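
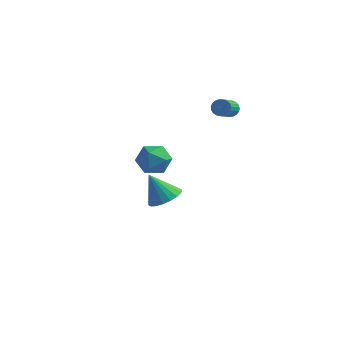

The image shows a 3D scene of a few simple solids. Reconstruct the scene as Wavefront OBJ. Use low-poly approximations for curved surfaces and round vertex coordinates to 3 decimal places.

v 1.731 2.861 3.457
v 2.276 2.971 3.585
v 2.353 1.489 4.532
v 1.809 1.379 4.403
v 2.161 3.078 3.762
v 2.238 1.597 4.709
v 1.971 3.148 3.887
v 2.048 1.666 4.833
v 1.74 3.168 3.937
v 1.818 1.686 4.883
v 1.508 3.135 3.904
v 1.585 1.653 4.85
v 1.314 3.054 3.794
v 1.392 1.573 4.74
v 1.193 2.94 3.625
v 1.27 1.459 4.572
v 1.164 2.813 3.427
v 1.241 1.331 4.374
v 1.234 2.693 3.235
v 1.311 1.212 4.182
v 1.389 2.603 3.081
v 1.467 1.121 4.027
v 1.604 2.557 2.991
v 1.681 1.075 3.938
v 1.841 2.564 2.983
v 1.918 1.082 3.929
v 2.059 2.622 3.056
v 2.136 1.14 4.003
v 2.22 2.721 3.198
v 2.297 1.24 4.145
v 2.297 2.845 3.386
v 2.374 1.363 4.332
v -0.288 -2.247 2.672
v 0.684 -2.637 2.499
v -0.924 -3.843 2.701
v 0.048 -4.233 2.528
v -0.182 -3.772 3.457
v 0.211 -2.785 3.439
v -0.451 -3.695 1.761
v -0.058 -2.708 1.743
v 0.583 -3.532 1.937
v 0.75 -3.58 2.984
v -0.99 -2.9 2.216
v -0.823 -2.948 3.263
v -1.386 1.17 -3.617
v -0.621 1.758 -3.155
v -2.374 1.17 -1.983
v -0.915 2.088 -3.332
v -1.303 2.236 -3.566
v -1.707 2.173 -3.81
v -2.047 1.911 -4.016
v -2.257 1.503 -4.143
v -2.294 1.029 -4.166
v -2.151 0.583 -4.08
v -1.857 0.253 -3.902
v -1.47 0.105 -3.669
v -1.066 0.168 -3.424
v -0.725 0.43 -3.219
v -0.516 0.838 -3.092
v -0.478 1.312 -3.069
f 2 1 5
f 2 5 3
f 3 5 6
f 3 6 4
f 5 1 7
f 5 7 6
f 6 7 8
f 6 8 4
f 7 1 9
f 7 9 8
f 8 9 10
f 8 10 4
f 9 1 11
f 9 11 10
f 10 11 12
f 10 12 4
f 11 1 13
f 11 13 12
f 12 13 14
f 12 14 4
f 13 1 15
f 13 15 14
f 14 15 16
f 14 16 4
f 15 1 17
f 15 17 16
f 16 17 18
f 16 18 4
f 17 1 19
f 17 19 18
f 18 19 20
f 18 20 4
f 19 1 21
f 19 21 20
f 20 21 22
f 20 22 4
f 21 1 23
f 21 23 22
f 22 23 24
f 22 24 4
f 23 1 25
f 23 25 24
f 24 25 26
f 24 26 4
f 25 1 27
f 25 27 26
f 26 27 28
f 26 28 4
f 27 1 29
f 27 29 28
f 28 29 30
f 28 30 4
f 29 1 31
f 29 31 30
f 30 31 32
f 30 32 4
f 31 1 2
f 31 2 32
f 32 2 3
f 32 3 4
f 33 44 38
f 33 38 34
f 33 34 40
f 33 40 43
f 33 43 44
f 34 38 42
f 38 44 37
f 44 43 35
f 43 40 39
f 40 34 41
f 36 42 37
f 36 37 35
f 36 35 39
f 36 39 41
f 36 41 42
f 37 42 38
f 35 37 44
f 39 35 43
f 41 39 40
f 42 41 34
f 46 45 48
f 46 48 47
f 48 45 49
f 48 49 47
f 49 45 50
f 49 50 47
f 50 45 51
f 50 51 47
f 51 45 52
f 51 52 47
f 52 45 53
f 52 53 47
f 53 45 54
f 53 54 47
f 54 45 55
f 54 55 47
f 55 45 56
f 55 56 47
f 56 45 57
f 56 57 47
f 57 45 58
f 57 58 47
f 58 45 59
f 58 59 47
f 59 45 60
f 59 60 47
f 60 45 46
f 60 46 47



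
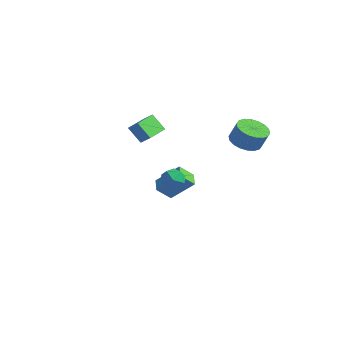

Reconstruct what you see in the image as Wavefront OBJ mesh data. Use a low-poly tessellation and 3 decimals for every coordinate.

v -2.031 2.856 -3.513
v -2.364 2.084 -2.714
v -2.767 3.423 -3.271
v -3.1 2.651 -2.472
v -0.98 3.689 -2.268
v -1.313 2.917 -1.469
v -1.716 4.256 -2.026
v -2.049 3.484 -1.227
v 2.914 -0.443 1.483
v 3.463 -0.948 1.352
v 2.097 -1.352 1.568
v 2.646 -1.857 1.437
v 2.634 -1.471 2.088
v 3.139 -0.909 2.036
v 2.421 -1.391 0.884
v 2.926 -0.829 0.832
v 3.158 -1.534 0.982
v 3.29 -1.583 1.726
v 2.27 -0.717 1.194
v 2.402 -0.766 1.938
v -3.862 1.331 1.853
v -3.235 1.487 2.406
v -4.27 2.753 1.915
v -3.643 2.908 2.468
v -3.097 1.592 0.912
v -2.47 1.747 1.465
v -3.505 3.013 0.974
v -2.878 3.169 1.527
v 3.413 3.322 2.972
v 4.028 3.947 2.633
v 4.462 4.102 3.709
v 3.847 3.478 4.048
v 3.698 4.185 2.732
v 4.133 4.341 3.807
v 3.312 4.252 2.878
v 3.747 4.408 3.954
v 2.946 4.135 3.043
v 3.381 4.291 4.118
v 2.672 3.857 3.194
v 3.107 4.013 4.269
v 2.545 3.473 3.301
v 2.98 3.629 4.376
v 2.59 3.059 3.343
v 3.024 3.215 4.418
v 2.798 2.698 3.311
v 3.232 2.853 4.387
v 3.127 2.459 3.213
v 3.562 2.615 4.288
v 3.513 2.392 3.066
v 3.948 2.548 4.142
v 3.879 2.509 2.902
v 4.314 2.665 3.977
v 4.153 2.787 2.751
v 4.588 2.943 3.826
v 4.28 3.171 2.644
v 4.715 3.327 3.719
v 4.236 3.585 2.602
v 4.67 3.741 3.677
f 2 4 1
f 5 2 1
f 1 4 3
f 3 5 1
f 2 8 4
f 6 2 5
f 6 8 2
f 4 8 3
f 7 5 3
f 3 8 7
f 7 6 5
f 8 6 7
f 9 20 14
f 9 14 10
f 9 10 16
f 9 16 19
f 9 19 20
f 10 14 18
f 14 20 13
f 20 19 11
f 19 16 15
f 16 10 17
f 12 18 13
f 12 13 11
f 12 11 15
f 12 15 17
f 12 17 18
f 13 18 14
f 11 13 20
f 15 11 19
f 17 15 16
f 18 17 10
f 22 24 21
f 25 22 21
f 21 24 23
f 23 25 21
f 22 28 24
f 26 22 25
f 26 28 22
f 24 28 23
f 27 25 23
f 23 28 27
f 27 26 25
f 28 26 27
f 30 29 33
f 30 33 31
f 31 33 34
f 31 34 32
f 33 29 35
f 33 35 34
f 34 35 36
f 34 36 32
f 35 29 37
f 35 37 36
f 36 37 38
f 36 38 32
f 37 29 39
f 37 39 38
f 38 39 40
f 38 40 32
f 39 29 41
f 39 41 40
f 40 41 42
f 40 42 32
f 41 29 43
f 41 43 42
f 42 43 44
f 42 44 32
f 43 29 45
f 43 45 44
f 44 45 46
f 44 46 32
f 45 29 47
f 45 47 46
f 46 47 48
f 46 48 32
f 47 29 49
f 47 49 48
f 48 49 50
f 48 50 32
f 49 29 51
f 49 51 50
f 50 51 52
f 50 52 32
f 51 29 53
f 51 53 52
f 52 53 54
f 52 54 32
f 53 29 55
f 53 55 54
f 54 55 56
f 54 56 32
f 55 29 57
f 55 57 56
f 56 57 58
f 56 58 32
f 57 29 30
f 57 30 58
f 58 30 31
f 58 31 32



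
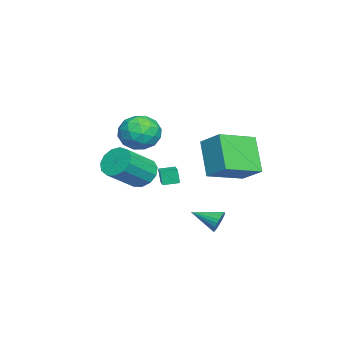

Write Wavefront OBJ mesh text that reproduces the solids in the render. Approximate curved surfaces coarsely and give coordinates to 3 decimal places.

v 0.903 3.136 -3.018
v 1.262 2.929 -3.506
v 0.757 1.764 -2.542
v 1.445 2.974 -3.318
v 1.534 3.048 -3.078
v 1.514 3.137 -2.828
v 1.389 3.226 -2.611
v 1.179 3.299 -2.464
v 0.922 3.344 -2.413
v 0.661 3.353 -2.467
v 0.443 3.325 -2.616
v 0.303 3.264 -2.834
v 0.268 3.181 -3.085
v 0.342 3.09 -3.323
v 0.514 3.007 -3.51
v 0.752 2.947 -3.611
v 1.017 2.919 -3.609
v 0.302 2.416 -0.337
v -0.969 1.886 1.366
v -1.177 3.9 -0.978
v -2.447 3.37 0.725
v 0.967 3.43 0.475
v -0.303 2.9 2.178
v -0.511 4.914 -0.166
v -1.782 4.384 1.537
v -1.713 -1.079 -1.23
v -1.043 -0.947 -1.862
v 0.323 -1.948 -0.621
v -0.347 -2.081 0.01
v -1.029 -0.532 -1.542
v 0.337 -1.533 -0.301
v -1.232 -0.291 -1.124
v 0.134 -1.292 0.117
v -1.588 -0.3 -0.739
v -0.221 -1.301 0.502
v -1.984 -0.556 -0.51
v -0.617 -1.558 0.73
v -2.293 -0.979 -0.51
v -0.927 -1.981 0.73
v -2.419 -1.433 -0.739
v -1.052 -2.435 0.502
v -2.32 -1.776 -1.124
v -0.954 -2.777 0.117
v -2.029 -1.896 -1.542
v -0.663 -2.898 -0.301
v -1.638 -1.758 -1.862
v -0.271 -2.76 -0.621
v -1.27 -1.404 -1.981
v 0.096 -2.406 -0.74
v 1.941 0.128 2.29
v 2.917 0.46 2.585
v 1.963 -1.06 3.555
v 2.939 -0.728 3.85
v 2.087 -0.094 4.005
v 2.074 0.64 3.223
v 2.806 -1.24 2.917
v 2.793 -0.506 2.135
v 3.452 -0.385 2.973
v 3.008 0.323 3.645
v 1.872 -0.923 2.495
v 1.428 -0.215 3.167
v 2.428 0.398 2.326
v 2.452 -0.998 3.814
v 1.952 -0.626 3.904
v 2.526 -0.43 4.078
v 1.932 0.504 2.701
v 2.506 0.699 2.875
v 2.017 0.373 3.709
v 2.374 -1.299 3.265
v 2.948 -1.104 3.439
v 2.354 -0.17 2.062
v 2.928 0.026 2.236
v 2.863 -0.973 2.431
v 3.315 0.096 2.728
v 3.328 -0.602 3.472
v 3.25 -0.903 2.923
v 3.242 -0.471 2.464
v 3.054 0.513 3.123
v 3.067 -0.185 3.867
v 2.566 0.187 3.957
v 2.558 0.618 3.498
v 3.368 0.016 3.351
v 1.813 -0.415 2.273
v 1.826 -1.113 3.017
v 2.322 -1.218 2.642
v 2.314 -0.787 2.183
v 1.552 0.002 2.668
v 1.565 -0.696 3.412
v 1.638 -0.129 3.676
v 1.63 0.303 3.217
v 1.512 -0.616 2.789
v 0.99 0.369 -0.592
v 0.868 0.233 0.197
v 0.732 1.132 -0.5
v 0.61 0.996 0.289
v 1.87 0.644 -0.409
v 1.748 0.508 0.38
v 1.612 1.407 -0.317
v 1.49 1.271 0.472
f 2 1 4
f 2 4 3
f 4 1 5
f 4 5 3
f 5 1 6
f 5 6 3
f 6 1 7
f 6 7 3
f 7 1 8
f 7 8 3
f 8 1 9
f 8 9 3
f 9 1 10
f 9 10 3
f 10 1 11
f 10 11 3
f 11 1 12
f 11 12 3
f 12 1 13
f 12 13 3
f 13 1 14
f 13 14 3
f 14 1 15
f 14 15 3
f 15 1 16
f 15 16 3
f 16 1 17
f 16 17 3
f 17 1 2
f 17 2 3
f 19 21 18
f 22 19 18
f 18 21 20
f 20 22 18
f 19 25 21
f 23 19 22
f 23 25 19
f 21 25 20
f 24 22 20
f 20 25 24
f 24 23 22
f 25 23 24
f 27 26 30
f 27 30 28
f 28 30 31
f 28 31 29
f 30 26 32
f 30 32 31
f 31 32 33
f 31 33 29
f 32 26 34
f 32 34 33
f 33 34 35
f 33 35 29
f 34 26 36
f 34 36 35
f 35 36 37
f 35 37 29
f 36 26 38
f 36 38 37
f 37 38 39
f 37 39 29
f 38 26 40
f 38 40 39
f 39 40 41
f 39 41 29
f 40 26 42
f 40 42 41
f 41 42 43
f 41 43 29
f 42 26 44
f 42 44 43
f 43 44 45
f 43 45 29
f 44 26 46
f 44 46 45
f 45 46 47
f 45 47 29
f 46 26 48
f 46 48 47
f 47 48 49
f 47 49 29
f 48 26 27
f 48 27 49
f 49 27 28
f 49 28 29
f 50 87 66
f 87 61 90
f 66 90 55
f 87 90 66
f 50 66 62
f 66 55 67
f 62 67 51
f 66 67 62
f 50 62 71
f 62 51 72
f 71 72 57
f 62 72 71
f 50 71 83
f 71 57 86
f 83 86 60
f 71 86 83
f 50 83 87
f 83 60 91
f 87 91 61
f 83 91 87
f 51 67 78
f 67 55 81
f 78 81 59
f 67 81 78
f 55 90 68
f 90 61 89
f 68 89 54
f 90 89 68
f 61 91 88
f 91 60 84
f 88 84 52
f 91 84 88
f 60 86 85
f 86 57 73
f 85 73 56
f 86 73 85
f 57 72 77
f 72 51 74
f 77 74 58
f 72 74 77
f 53 79 65
f 79 59 80
f 65 80 54
f 79 80 65
f 53 65 63
f 65 54 64
f 63 64 52
f 65 64 63
f 53 63 70
f 63 52 69
f 70 69 56
f 63 69 70
f 53 70 75
f 70 56 76
f 75 76 58
f 70 76 75
f 53 75 79
f 75 58 82
f 79 82 59
f 75 82 79
f 54 80 68
f 80 59 81
f 68 81 55
f 80 81 68
f 52 64 88
f 64 54 89
f 88 89 61
f 64 89 88
f 56 69 85
f 69 52 84
f 85 84 60
f 69 84 85
f 58 76 77
f 76 56 73
f 77 73 57
f 76 73 77
f 59 82 78
f 82 58 74
f 78 74 51
f 82 74 78
f 93 95 92
f 96 93 92
f 92 95 94
f 94 96 92
f 93 99 95
f 97 93 96
f 97 99 93
f 95 99 94
f 98 96 94
f 94 99 98
f 98 97 96
f 99 97 98



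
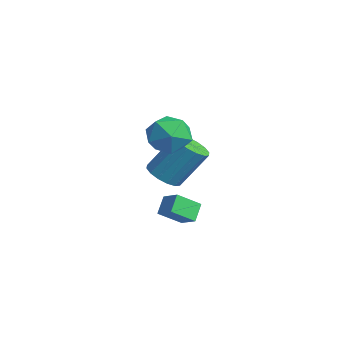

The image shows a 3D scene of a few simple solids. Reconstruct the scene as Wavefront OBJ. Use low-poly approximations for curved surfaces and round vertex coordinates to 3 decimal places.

v -0.453 2.009 -4.174
v -0.542 1.111 -3.545
v 0.257 2.206 -3.792
v 0.168 1.308 -3.163
v -0.028 1.572 -4.737
v -0.117 0.674 -4.108
v 0.682 1.769 -4.355
v 0.593 0.871 -3.726
v 1.032 1.363 0.5
v 1.889 1.075 0.305
v 0.551 -0.055 0.475
v 1.408 -0.343 0.28
v 1.217 0.01 1.114
v 1.515 0.886 1.129
v 0.925 0.134 -0.349
v 1.223 1.01 -0.334
v 1.823 0.316 -0.22
v 2.004 0.238 0.684
v 0.436 0.782 0.096
v 0.617 0.704 1
v -1.071 1.348 -2.758
v -0.348 1.153 -2.808
v 0.013 2.117 -1.331
v -0.709 2.312 -1.282
v -0.378 1.48 -3.014
v -0.017 2.444 -1.538
v -0.594 1.772 -3.152
v -0.232 2.736 -1.676
v -0.937 1.95 -3.184
v -0.575 2.915 -1.708
v -1.316 1.967 -3.103
v -0.955 2.932 -1.626
v -1.63 1.818 -2.928
v -1.268 2.782 -1.452
v -1.793 1.543 -2.709
v -1.432 2.507 -1.232
v -1.763 1.216 -2.502
v -1.402 2.18 -1.026
v -1.548 0.924 -2.364
v -1.186 1.888 -0.888
v -1.205 0.745 -2.332
v -0.843 1.71 -0.856
v -0.825 0.728 -2.414
v -0.464 1.693 -0.937
v -0.512 0.878 -2.588
v -0.15 1.842 -1.112
f 2 4 1
f 5 2 1
f 1 4 3
f 3 5 1
f 2 8 4
f 6 2 5
f 6 8 2
f 4 8 3
f 7 5 3
f 3 8 7
f 7 6 5
f 8 6 7
f 9 20 14
f 9 14 10
f 9 10 16
f 9 16 19
f 9 19 20
f 10 14 18
f 14 20 13
f 20 19 11
f 19 16 15
f 16 10 17
f 12 18 13
f 12 13 11
f 12 11 15
f 12 15 17
f 12 17 18
f 13 18 14
f 11 13 20
f 15 11 19
f 17 15 16
f 18 17 10
f 22 21 25
f 22 25 23
f 23 25 26
f 23 26 24
f 25 21 27
f 25 27 26
f 26 27 28
f 26 28 24
f 27 21 29
f 27 29 28
f 28 29 30
f 28 30 24
f 29 21 31
f 29 31 30
f 30 31 32
f 30 32 24
f 31 21 33
f 31 33 32
f 32 33 34
f 32 34 24
f 33 21 35
f 33 35 34
f 34 35 36
f 34 36 24
f 35 21 37
f 35 37 36
f 36 37 38
f 36 38 24
f 37 21 39
f 37 39 38
f 38 39 40
f 38 40 24
f 39 21 41
f 39 41 40
f 40 41 42
f 40 42 24
f 41 21 43
f 41 43 42
f 42 43 44
f 42 44 24
f 43 21 45
f 43 45 44
f 44 45 46
f 44 46 24
f 45 21 22
f 45 22 46
f 46 22 23
f 46 23 24



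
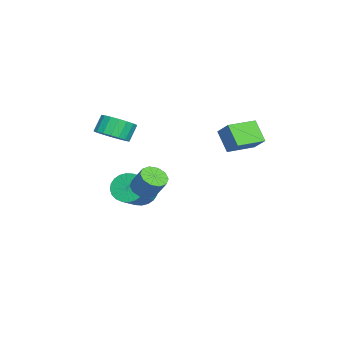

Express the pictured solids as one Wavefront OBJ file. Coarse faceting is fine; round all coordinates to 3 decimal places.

v -1.596 -2.087 -4.444
v -1.037 -1.561 -5.116
v 0.695 -1.987 -4.008
v 0.136 -2.513 -3.336
v -1.134 -1.276 -4.855
v 0.599 -1.702 -3.747
v -1.301 -1.115 -4.532
v 0.432 -1.541 -3.424
v -1.513 -1.101 -4.195
v 0.22 -1.527 -3.088
v -1.737 -1.238 -3.896
v -0.005 -1.664 -2.789
v -1.94 -1.504 -3.681
v -0.208 -1.93 -2.573
v -2.091 -1.858 -3.582
v -0.359 -2.285 -2.474
v -2.167 -2.248 -3.614
v -0.434 -2.674 -2.506
v -2.155 -2.613 -3.772
v -0.423 -3.039 -2.664
v -2.059 -2.898 -4.033
v -0.326 -3.324 -2.925
v -1.892 -3.059 -4.356
v -0.159 -3.485 -3.248
v -1.68 -3.073 -4.692
v 0.053 -3.499 -3.585
v -1.455 -2.936 -4.991
v 0.277 -3.362 -3.884
v -1.252 -2.67 -5.207
v 0.48 -3.096 -4.099
v -1.101 -2.315 -5.306
v 0.631 -2.742 -4.198
v -1.026 -1.926 -5.274
v 0.707 -2.352 -4.166
v 2.91 -1.107 -1.883
v 3.485 -0.735 -2.316
v 3.925 -0.081 -1.17
v 3.35 -0.453 -0.737
v 3.075 -0.447 -2.323
v 3.515 0.206 -1.178
v 2.603 -0.411 -2.162
v 3.043 0.242 -1.017
v 2.248 -0.641 -1.894
v 2.687 0.013 -0.749
v 2.145 -1.049 -1.622
v 2.585 -0.395 -0.477
v 2.335 -1.479 -1.45
v 2.775 -0.825 -0.304
v 2.745 -1.766 -1.442
v 3.185 -1.113 -0.297
v 3.217 -1.802 -1.603
v 3.657 -1.149 -0.458
v 3.573 -1.573 -1.871
v 4.012 -0.919 -0.726
v 3.675 -1.165 -2.143
v 4.115 -0.511 -0.998
v -3.07 1.998 -0.139
v -2.379 2.669 0.719
v -4.299 3.378 -0.229
v -3.608 4.049 0.629
v -2.252 2.651 -1.309
v -1.561 3.322 -0.451
v -3.481 4.031 -1.399
v -2.79 4.702 -0.541
v -0.093 -3.402 0.455
v 0.724 -3.702 1.043
v 0.129 -3.378 2.034
v -0.687 -3.078 1.445
v 0.819 -3.253 0.954
v 0.224 -2.929 1.944
v 0.734 -2.834 0.765
v 0.139 -2.51 1.756
v 0.485 -2.528 0.515
v -0.109 -2.203 1.506
v 0.122 -2.394 0.254
v -0.473 -2.07 1.244
v -0.284 -2.461 0.032
v -0.878 -2.136 1.022
v -0.652 -2.713 -0.107
v -1.246 -2.389 0.884
v -0.909 -3.102 -0.134
v -1.504 -2.778 0.857
v -1.004 -3.551 -0.044
v -1.599 -3.227 0.946
v -0.919 -3.97 0.144
v -1.514 -3.646 1.135
v -0.671 -4.277 0.394
v -1.265 -3.952 1.385
v -0.307 -4.41 0.656
v -0.902 -4.086 1.646
v 0.098 -4.344 0.878
v -0.496 -4.019 1.868
v 0.466 -4.091 1.016
v -0.128 -3.767 2.007
f 2 1 5
f 2 5 3
f 3 5 6
f 3 6 4
f 5 1 7
f 5 7 6
f 6 7 8
f 6 8 4
f 7 1 9
f 7 9 8
f 8 9 10
f 8 10 4
f 9 1 11
f 9 11 10
f 10 11 12
f 10 12 4
f 11 1 13
f 11 13 12
f 12 13 14
f 12 14 4
f 13 1 15
f 13 15 14
f 14 15 16
f 14 16 4
f 15 1 17
f 15 17 16
f 16 17 18
f 16 18 4
f 17 1 19
f 17 19 18
f 18 19 20
f 18 20 4
f 19 1 21
f 19 21 20
f 20 21 22
f 20 22 4
f 21 1 23
f 21 23 22
f 22 23 24
f 22 24 4
f 23 1 25
f 23 25 24
f 24 25 26
f 24 26 4
f 25 1 27
f 25 27 26
f 26 27 28
f 26 28 4
f 27 1 29
f 27 29 28
f 28 29 30
f 28 30 4
f 29 1 31
f 29 31 30
f 30 31 32
f 30 32 4
f 31 1 33
f 31 33 32
f 32 33 34
f 32 34 4
f 33 1 2
f 33 2 34
f 34 2 3
f 34 3 4
f 36 35 39
f 36 39 37
f 37 39 40
f 37 40 38
f 39 35 41
f 39 41 40
f 40 41 42
f 40 42 38
f 41 35 43
f 41 43 42
f 42 43 44
f 42 44 38
f 43 35 45
f 43 45 44
f 44 45 46
f 44 46 38
f 45 35 47
f 45 47 46
f 46 47 48
f 46 48 38
f 47 35 49
f 47 49 48
f 48 49 50
f 48 50 38
f 49 35 51
f 49 51 50
f 50 51 52
f 50 52 38
f 51 35 53
f 51 53 52
f 52 53 54
f 52 54 38
f 53 35 55
f 53 55 54
f 54 55 56
f 54 56 38
f 55 35 36
f 55 36 56
f 56 36 37
f 56 37 38
f 58 60 57
f 61 58 57
f 57 60 59
f 59 61 57
f 58 64 60
f 62 58 61
f 62 64 58
f 60 64 59
f 63 61 59
f 59 64 63
f 63 62 61
f 64 62 63
f 66 65 69
f 66 69 67
f 67 69 70
f 67 70 68
f 69 65 71
f 69 71 70
f 70 71 72
f 70 72 68
f 71 65 73
f 71 73 72
f 72 73 74
f 72 74 68
f 73 65 75
f 73 75 74
f 74 75 76
f 74 76 68
f 75 65 77
f 75 77 76
f 76 77 78
f 76 78 68
f 77 65 79
f 77 79 78
f 78 79 80
f 78 80 68
f 79 65 81
f 79 81 80
f 80 81 82
f 80 82 68
f 81 65 83
f 81 83 82
f 82 83 84
f 82 84 68
f 83 65 85
f 83 85 84
f 84 85 86
f 84 86 68
f 85 65 87
f 85 87 86
f 86 87 88
f 86 88 68
f 87 65 89
f 87 89 88
f 88 89 90
f 88 90 68
f 89 65 91
f 89 91 90
f 90 91 92
f 90 92 68
f 91 65 93
f 91 93 92
f 92 93 94
f 92 94 68
f 93 65 66
f 93 66 94
f 94 66 67
f 94 67 68



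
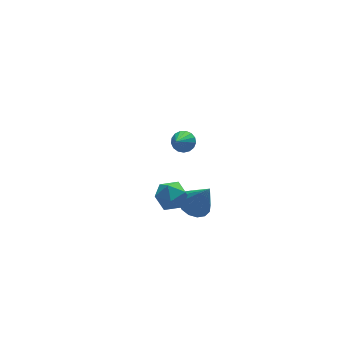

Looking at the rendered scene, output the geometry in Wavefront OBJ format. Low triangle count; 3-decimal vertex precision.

v -1.412 -2.902 -2.431
v -0.741 -2.149 -2.373
v -0.788 -3.598 -0.629
v -1.175 -1.961 -2.15
v -1.673 -2.026 -2.002
v -2.1 -2.325 -1.97
v -2.343 -2.778 -2.061
v -2.337 -3.265 -2.251
v -2.083 -3.655 -2.49
v -1.648 -3.843 -2.712
v -1.151 -3.779 -2.86
v -0.723 -3.48 -2.892
v -0.48 -3.026 -2.801
v -0.487 -2.539 -2.611
v -4.21 -3.932 0.307
v -3.869 -3.445 -0.548
v -2.651 -4.495 0.608
v -2.31 -4.008 -0.247
v -2.617 -3.455 0.579
v -3.58 -3.107 0.393
v -2.94 -4.833 -0.333
v -3.903 -4.485 -0.519
v -3.084 -4.003 -0.944
v -2.885 -3.151 -0.38
v -3.635 -4.789 0.44
v -3.436 -3.937 1.004
v 0.915 4.066 -3.647
v 1.578 3.859 -3.314
v 0.005 3.074 -2.453
v 1.48 4.165 -3.134
v 1.254 4.449 -3.071
v 0.949 4.645 -3.14
v 0.637 4.708 -3.325
v 0.388 4.625 -3.584
v 0.261 4.413 -3.858
v 0.283 4.122 -4.083
v 0.45 3.818 -4.208
v 0.723 3.571 -4.205
v 1.041 3.438 -4.074
v 1.329 3.448 -3.845
v 1.523 3.6 -3.571
f 2 1 4
f 2 4 3
f 4 1 5
f 4 5 3
f 5 1 6
f 5 6 3
f 6 1 7
f 6 7 3
f 7 1 8
f 7 8 3
f 8 1 9
f 8 9 3
f 9 1 10
f 9 10 3
f 10 1 11
f 10 11 3
f 11 1 12
f 11 12 3
f 12 1 13
f 12 13 3
f 13 1 14
f 13 14 3
f 14 1 2
f 14 2 3
f 15 26 20
f 15 20 16
f 15 16 22
f 15 22 25
f 15 25 26
f 16 20 24
f 20 26 19
f 26 25 17
f 25 22 21
f 22 16 23
f 18 24 19
f 18 19 17
f 18 17 21
f 18 21 23
f 18 23 24
f 19 24 20
f 17 19 26
f 21 17 25
f 23 21 22
f 24 23 16
f 28 27 30
f 28 30 29
f 30 27 31
f 30 31 29
f 31 27 32
f 31 32 29
f 32 27 33
f 32 33 29
f 33 27 34
f 33 34 29
f 34 27 35
f 34 35 29
f 35 27 36
f 35 36 29
f 36 27 37
f 36 37 29
f 37 27 38
f 37 38 29
f 38 27 39
f 38 39 29
f 39 27 40
f 39 40 29
f 40 27 41
f 40 41 29
f 41 27 28
f 41 28 29



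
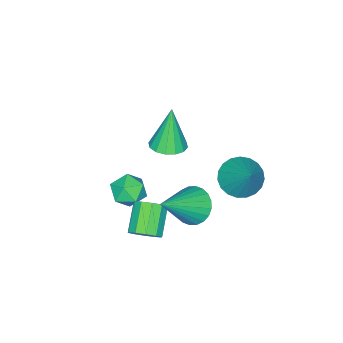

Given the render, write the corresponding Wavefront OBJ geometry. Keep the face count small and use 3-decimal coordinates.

v 0.648 -0.963 1.584
v 1.344 -0.993 1.722
v 0.292 -1.057 3.356
v 1.262 -0.635 1.725
v 1.015 -0.365 1.689
v 0.67 -0.255 1.626
v 0.319 -0.335 1.551
v 0.057 -0.583 1.485
v -0.048 -0.933 1.446
v 0.034 -1.292 1.443
v 0.281 -1.562 1.479
v 0.626 -1.672 1.542
v 0.977 -1.592 1.617
v 1.24 -1.343 1.683
v 1.285 -2.257 -2.461
v 1.759 -2.56 -1.924
v 0.301 -2.44 -1.696
v 0.775 -2.743 -1.159
v 0.812 -1.984 -1.326
v 1.419 -1.871 -1.799
v 0.641 -3.129 -1.821
v 1.248 -3.016 -2.294
v 1.361 -3.099 -1.528
v 1.467 -2.392 -1.222
v 0.593 -2.608 -2.398
v 0.699 -1.901 -2.092
v -1.575 0.722 -1.224
v -0.932 0.99 -1.779
v -0.825 1.678 0.104
v -1.188 1.254 -1.825
v -1.511 1.426 -1.766
v -1.844 1.476 -1.614
v -2.131 1.396 -1.395
v -2.322 1.199 -1.146
v -2.384 0.92 -0.91
v -2.305 0.607 -0.729
v -2.101 0.314 -0.634
v -1.805 0.091 -0.641
v -1.47 -0.022 -0.748
v -1.152 -0.007 -0.938
v -0.908 0.134 -1.178
v -0.779 0.377 -1.425
v -0.788 0.68 -1.638
v 1.994 1.084 0.361
v 2.487 1.011 -0.265
v 3.526 0.796 1.599
v 2.501 1.318 -0.212
v 2.439 1.59 -0.071
v 2.308 1.784 0.136
v 2.13 1.872 0.376
v 1.931 1.84 0.615
v 1.742 1.692 0.815
v 1.591 1.452 0.945
v 1.502 1.156 0.987
v 1.487 0.849 0.934
v 1.55 0.578 0.793
v 1.681 0.383 0.586
v 1.859 0.295 0.346
v 2.058 0.328 0.107
v 2.247 0.475 -0.093
v 2.398 0.715 -0.223
v 3.213 -0.107 -1.106
v 3.616 -0.523 -0.857
v 2.69 -0.948 -0.066
v 2.287 -0.533 -0.314
v 3.641 -0.193 -0.651
v 2.715 -0.618 0.14
v 3.502 0.169 -0.619
v 2.576 -0.256 0.172
v 3.253 0.426 -0.773
v 2.327 0.001 0.019
v 2.988 0.479 -1.053
v 2.062 0.054 -0.262
v 2.81 0.308 -1.354
v 1.884 -0.117 -0.563
v 2.785 -0.022 -1.56
v 1.859 -0.447 -0.769
v 2.924 -0.384 -1.592
v 1.998 -0.809 -0.801
v 3.173 -0.641 -1.439
v 2.247 -1.066 -0.647
v 3.438 -0.694 -1.158
v 2.512 -1.119 -0.367
f 2 1 4
f 2 4 3
f 4 1 5
f 4 5 3
f 5 1 6
f 5 6 3
f 6 1 7
f 6 7 3
f 7 1 8
f 7 8 3
f 8 1 9
f 8 9 3
f 9 1 10
f 9 10 3
f 10 1 11
f 10 11 3
f 11 1 12
f 11 12 3
f 12 1 13
f 12 13 3
f 13 1 14
f 13 14 3
f 14 1 2
f 14 2 3
f 15 26 20
f 15 20 16
f 15 16 22
f 15 22 25
f 15 25 26
f 16 20 24
f 20 26 19
f 26 25 17
f 25 22 21
f 22 16 23
f 18 24 19
f 18 19 17
f 18 17 21
f 18 21 23
f 18 23 24
f 19 24 20
f 17 19 26
f 21 17 25
f 23 21 22
f 24 23 16
f 28 27 30
f 28 30 29
f 30 27 31
f 30 31 29
f 31 27 32
f 31 32 29
f 32 27 33
f 32 33 29
f 33 27 34
f 33 34 29
f 34 27 35
f 34 35 29
f 35 27 36
f 35 36 29
f 36 27 37
f 36 37 29
f 37 27 38
f 37 38 29
f 38 27 39
f 38 39 29
f 39 27 40
f 39 40 29
f 40 27 41
f 40 41 29
f 41 27 42
f 41 42 29
f 42 27 43
f 42 43 29
f 43 27 28
f 43 28 29
f 45 44 47
f 45 47 46
f 47 44 48
f 47 48 46
f 48 44 49
f 48 49 46
f 49 44 50
f 49 50 46
f 50 44 51
f 50 51 46
f 51 44 52
f 51 52 46
f 52 44 53
f 52 53 46
f 53 44 54
f 53 54 46
f 54 44 55
f 54 55 46
f 55 44 56
f 55 56 46
f 56 44 57
f 56 57 46
f 57 44 58
f 57 58 46
f 58 44 59
f 58 59 46
f 59 44 60
f 59 60 46
f 60 44 61
f 60 61 46
f 61 44 45
f 61 45 46
f 63 62 66
f 63 66 64
f 64 66 67
f 64 67 65
f 66 62 68
f 66 68 67
f 67 68 69
f 67 69 65
f 68 62 70
f 68 70 69
f 69 70 71
f 69 71 65
f 70 62 72
f 70 72 71
f 71 72 73
f 71 73 65
f 72 62 74
f 72 74 73
f 73 74 75
f 73 75 65
f 74 62 76
f 74 76 75
f 75 76 77
f 75 77 65
f 76 62 78
f 76 78 77
f 77 78 79
f 77 79 65
f 78 62 80
f 78 80 79
f 79 80 81
f 79 81 65
f 80 62 82
f 80 82 81
f 81 82 83
f 81 83 65
f 82 62 63
f 82 63 83
f 83 63 64
f 83 64 65



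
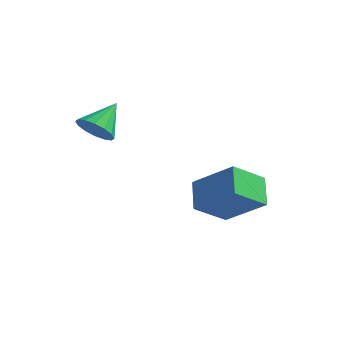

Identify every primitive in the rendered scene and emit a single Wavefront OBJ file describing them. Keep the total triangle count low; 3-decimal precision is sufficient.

v -0.725 1.273 2.312
v -0.225 1.009 2.611
v -0.615 2.247 2.988
v -0.095 1.172 2.354
v -0.134 1.363 2.086
v -0.331 1.529 1.878
v -0.634 1.627 1.787
v -0.961 1.63 1.836
v -1.226 1.538 2.013
v -1.356 1.374 2.27
v -1.317 1.184 2.539
v -1.12 1.017 2.746
v -0.817 0.919 2.838
v -0.489 0.916 2.788
v 1.592 2.836 -1.024
v 1.09 3.612 -0.445
v 2.132 3.774 -1.814
v 1.631 4.55 -1.235
v 2.889 2.93 -0.025
v 2.388 3.706 0.554
v 3.43 3.868 -0.815
v 2.928 4.644 -0.236
f 2 1 4
f 2 4 3
f 4 1 5
f 4 5 3
f 5 1 6
f 5 6 3
f 6 1 7
f 6 7 3
f 7 1 8
f 7 8 3
f 8 1 9
f 8 9 3
f 9 1 10
f 9 10 3
f 10 1 11
f 10 11 3
f 11 1 12
f 11 12 3
f 12 1 13
f 12 13 3
f 13 1 14
f 13 14 3
f 14 1 2
f 14 2 3
f 16 18 15
f 19 16 15
f 15 18 17
f 17 19 15
f 16 22 18
f 20 16 19
f 20 22 16
f 18 22 17
f 21 19 17
f 17 22 21
f 21 20 19
f 22 20 21



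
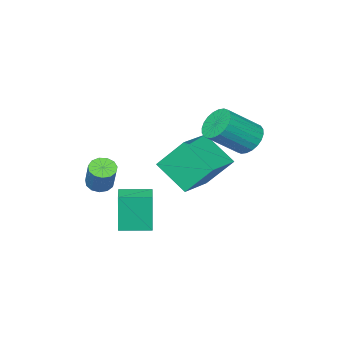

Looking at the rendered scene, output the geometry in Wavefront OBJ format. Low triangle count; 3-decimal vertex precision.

v -5.017 1.699 -0.352
v -4.767 0.1 0.857
v -3.133 2.285 0.034
v -2.884 0.686 1.243
v -4.356 0.614 -1.923
v -4.107 -0.985 -0.714
v -2.473 1.2 -1.537
v -2.223 -0.399 -0.328
v 1.208 -0.237 -0.107
v 1.778 -0.118 -0.346
v 2.183 0.576 0.968
v 1.612 0.457 1.207
v 1.574 0.16 -0.43
v 1.979 0.855 0.884
v 1.254 0.312 -0.412
v 1.659 1.007 0.902
v 0.919 0.29 -0.296
v 1.324 0.984 1.017
v 0.676 0.1 -0.121
v 1.081 0.794 1.193
v 0.601 -0.197 0.059
v 1.006 0.498 1.372
v 0.719 -0.506 0.186
v 1.124 0.188 1.5
v 0.992 -0.731 0.22
v 1.397 -0.036 1.534
v 1.334 -0.798 0.151
v 1.739 -0.104 1.464
v 1.635 -0.688 -0.001
v 2.04 0.007 1.313
v 1.801 -0.434 -0.186
v 2.206 0.26 1.128
v -0.707 1.01 -2.839
v -0.857 0.856 -0.89
v 0.039 1.837 -2.716
v -0.111 1.682 -0.767
v 0.391 0.018 -2.833
v 0.241 -0.137 -0.884
v 1.137 0.844 -2.71
v 0.987 0.69 -0.761
v -3.893 3.691 2.231
v -3.402 4.391 1.983
v -1.975 3.828 3.22
v -2.467 3.129 3.469
v -3.58 4.524 2.249
v -2.154 3.961 3.486
v -3.806 4.531 2.513
v -2.38 3.968 3.75
v -4.045 4.41 2.734
v -2.619 3.847 3.971
v -4.261 4.18 2.878
v -2.835 3.617 4.115
v -4.421 3.875 2.924
v -2.995 3.312 4.161
v -4.501 3.543 2.864
v -3.075 2.98 4.101
v -4.488 3.233 2.709
v -3.062 2.67 3.946
v -4.385 2.992 2.48
v -2.958 2.429 3.717
v -4.206 2.859 2.214
v -2.78 2.296 3.451
v -3.98 2.852 1.95
v -2.554 2.289 3.187
v -3.741 2.973 1.729
v -2.315 2.41 2.966
v -3.525 3.203 1.585
v -2.099 2.64 2.822
v -3.365 3.508 1.539
v -1.939 2.945 2.776
v -3.285 3.84 1.599
v -1.859 3.277 2.836
v -3.298 4.15 1.754
v -1.872 3.587 2.991
f 2 4 1
f 5 2 1
f 1 4 3
f 3 5 1
f 2 8 4
f 6 2 5
f 6 8 2
f 4 8 3
f 7 5 3
f 3 8 7
f 7 6 5
f 8 6 7
f 10 9 13
f 10 13 11
f 11 13 14
f 11 14 12
f 13 9 15
f 13 15 14
f 14 15 16
f 14 16 12
f 15 9 17
f 15 17 16
f 16 17 18
f 16 18 12
f 17 9 19
f 17 19 18
f 18 19 20
f 18 20 12
f 19 9 21
f 19 21 20
f 20 21 22
f 20 22 12
f 21 9 23
f 21 23 22
f 22 23 24
f 22 24 12
f 23 9 25
f 23 25 24
f 24 25 26
f 24 26 12
f 25 9 27
f 25 27 26
f 26 27 28
f 26 28 12
f 27 9 29
f 27 29 28
f 28 29 30
f 28 30 12
f 29 9 31
f 29 31 30
f 30 31 32
f 30 32 12
f 31 9 10
f 31 10 32
f 32 10 11
f 32 11 12
f 34 36 33
f 37 34 33
f 33 36 35
f 35 37 33
f 34 40 36
f 38 34 37
f 38 40 34
f 36 40 35
f 39 37 35
f 35 40 39
f 39 38 37
f 40 38 39
f 42 41 45
f 42 45 43
f 43 45 46
f 43 46 44
f 45 41 47
f 45 47 46
f 46 47 48
f 46 48 44
f 47 41 49
f 47 49 48
f 48 49 50
f 48 50 44
f 49 41 51
f 49 51 50
f 50 51 52
f 50 52 44
f 51 41 53
f 51 53 52
f 52 53 54
f 52 54 44
f 53 41 55
f 53 55 54
f 54 55 56
f 54 56 44
f 55 41 57
f 55 57 56
f 56 57 58
f 56 58 44
f 57 41 59
f 57 59 58
f 58 59 60
f 58 60 44
f 59 41 61
f 59 61 60
f 60 61 62
f 60 62 44
f 61 41 63
f 61 63 62
f 62 63 64
f 62 64 44
f 63 41 65
f 63 65 64
f 64 65 66
f 64 66 44
f 65 41 67
f 65 67 66
f 66 67 68
f 66 68 44
f 67 41 69
f 67 69 68
f 68 69 70
f 68 70 44
f 69 41 71
f 69 71 70
f 70 71 72
f 70 72 44
f 71 41 73
f 71 73 72
f 72 73 74
f 72 74 44
f 73 41 42
f 73 42 74
f 74 42 43
f 74 43 44



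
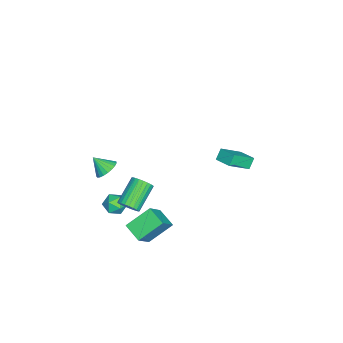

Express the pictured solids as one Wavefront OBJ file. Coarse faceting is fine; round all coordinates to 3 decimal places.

v -4.357 3.286 -2.824
v -3.36 2.216 -1.756
v -4.836 3.495 -2.166
v -3.84 2.425 -1.099
v -3.62 4.215 -2.581
v -2.624 3.145 -1.514
v -4.1 4.424 -1.924
v -3.103 3.354 -0.856
v 4.011 -2.751 3.372
v 4.748 -2.739 3.513
v 3.869 -3.549 4.188
v 4.641 -2.52 3.708
v 4.425 -2.341 3.844
v 4.138 -2.234 3.9
v 3.828 -2.215 3.863
v 3.551 -2.29 3.742
v 3.353 -2.444 3.557
v 3.269 -2.651 3.34
v 3.313 -2.876 3.128
v 3.478 -3.079 2.959
v 3.735 -3.226 2.86
v 4.04 -3.29 2.851
v 4.34 -3.261 2.931
v 4.583 -3.145 3.088
v 4.728 -2.96 3.293
v 2.701 -1.863 -1.001
v 3.405 -2.155 -0.798
v 2.275 -3.045 -1.222
v 2.979 -3.337 -1.019
v 2.515 -3.009 -0.472
v 2.779 -2.278 -0.335
v 2.901 -2.922 -1.685
v 3.165 -2.191 -1.548
v 3.529 -2.809 -1.221
v 3.29 -2.863 -0.471
v 2.39 -2.337 -1.549
v 2.151 -2.391 -0.799
v 2.135 -0.096 -1.822
v 3.339 -0.444 -0.502
v 2.91 0.809 -2.29
v 4.114 0.461 -0.97
v 2.946 -1.341 -2.89
v 4.15 -1.689 -1.57
v 3.721 -0.436 -3.358
v 4.925 -0.784 -2.038
v 4.097 -1.527 0.176
v 4.519 -1.149 0.569
v 3.066 -0.616 1.618
v 2.643 -0.993 1.224
v 4.449 -0.97 0.381
v 2.996 -0.437 1.43
v 4.325 -0.876 0.161
v 2.872 -0.342 1.21
v 4.166 -0.881 -0.056
v 2.713 -0.347 0.993
v 3.997 -0.984 -0.238
v 2.544 -0.45 0.811
v 3.843 -1.17 -0.358
v 2.39 -0.636 0.691
v 3.727 -1.41 -0.396
v 2.274 -0.876 0.653
v 3.668 -1.668 -0.347
v 2.215 -1.134 0.702
v 3.674 -1.904 -0.218
v 2.221 -1.371 0.831
v 3.744 -2.083 -0.03
v 2.291 -1.55 1.019
v 3.868 -2.178 0.19
v 2.415 -1.644 1.239
v 4.027 -2.173 0.407
v 2.574 -1.639 1.456
v 4.196 -2.07 0.589
v 2.743 -1.536 1.638
v 4.35 -1.884 0.709
v 2.897 -1.35 1.758
v 4.466 -1.644 0.747
v 3.013 -1.11 1.796
v 4.525 -1.386 0.698
v 3.072 -0.852 1.747
f 2 4 1
f 5 2 1
f 1 4 3
f 3 5 1
f 2 8 4
f 6 2 5
f 6 8 2
f 4 8 3
f 7 5 3
f 3 8 7
f 7 6 5
f 8 6 7
f 10 9 12
f 10 12 11
f 12 9 13
f 12 13 11
f 13 9 14
f 13 14 11
f 14 9 15
f 14 15 11
f 15 9 16
f 15 16 11
f 16 9 17
f 16 17 11
f 17 9 18
f 17 18 11
f 18 9 19
f 18 19 11
f 19 9 20
f 19 20 11
f 20 9 21
f 20 21 11
f 21 9 22
f 21 22 11
f 22 9 23
f 22 23 11
f 23 9 24
f 23 24 11
f 24 9 25
f 24 25 11
f 25 9 10
f 25 10 11
f 26 37 31
f 26 31 27
f 26 27 33
f 26 33 36
f 26 36 37
f 27 31 35
f 31 37 30
f 37 36 28
f 36 33 32
f 33 27 34
f 29 35 30
f 29 30 28
f 29 28 32
f 29 32 34
f 29 34 35
f 30 35 31
f 28 30 37
f 32 28 36
f 34 32 33
f 35 34 27
f 39 41 38
f 42 39 38
f 38 41 40
f 40 42 38
f 39 45 41
f 43 39 42
f 43 45 39
f 41 45 40
f 44 42 40
f 40 45 44
f 44 43 42
f 45 43 44
f 47 46 50
f 47 50 48
f 48 50 51
f 48 51 49
f 50 46 52
f 50 52 51
f 51 52 53
f 51 53 49
f 52 46 54
f 52 54 53
f 53 54 55
f 53 55 49
f 54 46 56
f 54 56 55
f 55 56 57
f 55 57 49
f 56 46 58
f 56 58 57
f 57 58 59
f 57 59 49
f 58 46 60
f 58 60 59
f 59 60 61
f 59 61 49
f 60 46 62
f 60 62 61
f 61 62 63
f 61 63 49
f 62 46 64
f 62 64 63
f 63 64 65
f 63 65 49
f 64 46 66
f 64 66 65
f 65 66 67
f 65 67 49
f 66 46 68
f 66 68 67
f 67 68 69
f 67 69 49
f 68 46 70
f 68 70 69
f 69 70 71
f 69 71 49
f 70 46 72
f 70 72 71
f 71 72 73
f 71 73 49
f 72 46 74
f 72 74 73
f 73 74 75
f 73 75 49
f 74 46 76
f 74 76 75
f 75 76 77
f 75 77 49
f 76 46 78
f 76 78 77
f 77 78 79
f 77 79 49
f 78 46 47
f 78 47 79
f 79 47 48
f 79 48 49



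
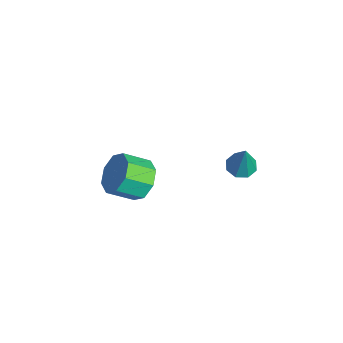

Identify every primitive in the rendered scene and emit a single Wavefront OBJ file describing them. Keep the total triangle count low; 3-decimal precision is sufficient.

v -0.214 -1.167 -2.005
v 0.66 -1.335 -2.138
v 0.568 -2.361 -1.449
v -0.306 -2.193 -1.315
v 0.548 -0.949 -1.578
v 0.456 -1.976 -0.889
v -0.01 -0.691 -1.268
v -0.102 -1.718 -0.579
v -0.688 -0.711 -1.39
v -0.78 -1.738 -0.7
v -1.088 -0.999 -1.871
v -1.18 -2.025 -1.182
v -0.976 -1.384 -2.431
v -1.068 -2.411 -1.742
v -0.418 -1.642 -2.741
v -0.51 -2.669 -2.052
v 0.26 -1.622 -2.62
v 0.168 -2.649 -1.93
v 3.346 1.482 1.964
v 3.672 1.938 1.86
v 3.774 1.478 3.296
v 3.27 2.046 1.989
v 2.912 1.824 2.104
v 2.808 1.401 2.136
v 3.02 1.026 2.067
v 3.422 0.917 1.938
v 3.78 1.139 1.823
v 3.883 1.562 1.791
f 2 1 5
f 2 5 3
f 3 5 6
f 3 6 4
f 5 1 7
f 5 7 6
f 6 7 8
f 6 8 4
f 7 1 9
f 7 9 8
f 8 9 10
f 8 10 4
f 9 1 11
f 9 11 10
f 10 11 12
f 10 12 4
f 11 1 13
f 11 13 12
f 12 13 14
f 12 14 4
f 13 1 15
f 13 15 14
f 14 15 16
f 14 16 4
f 15 1 17
f 15 17 16
f 16 17 18
f 16 18 4
f 17 1 2
f 17 2 18
f 18 2 3
f 18 3 4
f 20 19 22
f 20 22 21
f 22 19 23
f 22 23 21
f 23 19 24
f 23 24 21
f 24 19 25
f 24 25 21
f 25 19 26
f 25 26 21
f 26 19 27
f 26 27 21
f 27 19 28
f 27 28 21
f 28 19 20
f 28 20 21



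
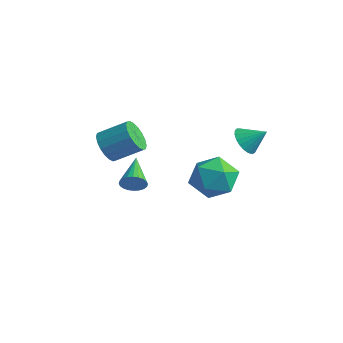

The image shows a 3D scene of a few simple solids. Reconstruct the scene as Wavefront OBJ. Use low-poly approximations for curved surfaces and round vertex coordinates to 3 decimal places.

v 2.092 -3.376 -0.873
v 2.397 -3.347 -0.345
v 0.968 -2.244 -0.287
v 2.504 -3.175 -0.47
v 2.549 -3.034 -0.656
v 2.524 -2.945 -0.876
v 2.434 -2.922 -1.095
v 2.292 -2.968 -1.28
v 2.119 -3.076 -1.403
v 1.942 -3.229 -1.445
v 1.788 -3.405 -1.401
v 1.681 -3.577 -1.275
v 1.636 -3.718 -1.089
v 1.661 -3.807 -0.87
v 1.751 -3.83 -0.651
v 1.893 -3.784 -0.466
v 2.066 -3.676 -0.342
v 2.243 -3.523 -0.3
v 2.796 2.438 -0.35
v 3.055 2.843 -0.952
v 3.544 3.002 0.35
v 2.815 3.027 -0.846
v 2.573 3.11 -0.653
v 2.369 3.076 -0.409
v 2.239 2.932 -0.154
v 2.205 2.702 0.067
v 2.274 2.427 0.215
v 2.433 2.154 0.266
v 2.654 1.929 0.21
v 2.9 1.793 0.057
v 3.129 1.768 -0.166
v 3.299 1.859 -0.421
v 3.383 2.05 -0.664
v 3.365 2.308 -0.853
v 3.249 2.588 -0.955
v -0.42 -2.718 -0.048
v 0.172 -3.327 -0.016
v 1.073 -2.411 0.739
v 0.48 -1.802 0.708
v 0.256 -3.144 -0.337
v 1.156 -2.229 0.418
v 0.205 -2.878 -0.6
v 1.106 -1.962 0.155
v 0.031 -2.579 -0.754
v 0.932 -1.663 0.001
v -0.233 -2.308 -0.768
v 0.668 -1.393 -0.013
v -0.534 -2.118 -0.64
v 0.367 -1.203 0.116
v -0.812 -2.047 -0.393
v 0.089 -1.132 0.362
v -1.013 -2.109 -0.079
v -0.112 -1.193 0.676
v -1.096 -2.291 0.242
v -0.196 -1.376 0.997
v -1.046 -2.558 0.505
v -0.145 -1.642 1.26
v -0.872 -2.857 0.659
v 0.029 -1.941 1.414
v -0.608 -3.127 0.673
v 0.293 -2.212 1.428
v -0.307 -3.317 0.544
v 0.594 -2.402 1.3
v -0.029 -3.388 0.298
v 0.872 -2.473 1.053
v 1.114 3.154 -4.507
v 1.989 2.401 -4.025
v -0.249 2.399 -3.215
v 0.626 1.646 -2.733
v 0.692 2.881 -2.546
v 1.535 3.348 -3.345
v 0.205 1.452 -3.895
v 1.048 1.919 -4.694
v 1.427 1.349 -3.646
v 1.728 2.232 -2.813
v 0.012 2.568 -4.427
v 0.313 3.451 -3.594
f 2 1 4
f 2 4 3
f 4 1 5
f 4 5 3
f 5 1 6
f 5 6 3
f 6 1 7
f 6 7 3
f 7 1 8
f 7 8 3
f 8 1 9
f 8 9 3
f 9 1 10
f 9 10 3
f 10 1 11
f 10 11 3
f 11 1 12
f 11 12 3
f 12 1 13
f 12 13 3
f 13 1 14
f 13 14 3
f 14 1 15
f 14 15 3
f 15 1 16
f 15 16 3
f 16 1 17
f 16 17 3
f 17 1 18
f 17 18 3
f 18 1 2
f 18 2 3
f 20 19 22
f 20 22 21
f 22 19 23
f 22 23 21
f 23 19 24
f 23 24 21
f 24 19 25
f 24 25 21
f 25 19 26
f 25 26 21
f 26 19 27
f 26 27 21
f 27 19 28
f 27 28 21
f 28 19 29
f 28 29 21
f 29 19 30
f 29 30 21
f 30 19 31
f 30 31 21
f 31 19 32
f 31 32 21
f 32 19 33
f 32 33 21
f 33 19 34
f 33 34 21
f 34 19 35
f 34 35 21
f 35 19 20
f 35 20 21
f 37 36 40
f 37 40 38
f 38 40 41
f 38 41 39
f 40 36 42
f 40 42 41
f 41 42 43
f 41 43 39
f 42 36 44
f 42 44 43
f 43 44 45
f 43 45 39
f 44 36 46
f 44 46 45
f 45 46 47
f 45 47 39
f 46 36 48
f 46 48 47
f 47 48 49
f 47 49 39
f 48 36 50
f 48 50 49
f 49 50 51
f 49 51 39
f 50 36 52
f 50 52 51
f 51 52 53
f 51 53 39
f 52 36 54
f 52 54 53
f 53 54 55
f 53 55 39
f 54 36 56
f 54 56 55
f 55 56 57
f 55 57 39
f 56 36 58
f 56 58 57
f 57 58 59
f 57 59 39
f 58 36 60
f 58 60 59
f 59 60 61
f 59 61 39
f 60 36 62
f 60 62 61
f 61 62 63
f 61 63 39
f 62 36 64
f 62 64 63
f 63 64 65
f 63 65 39
f 64 36 37
f 64 37 65
f 65 37 38
f 65 38 39
f 66 77 71
f 66 71 67
f 66 67 73
f 66 73 76
f 66 76 77
f 67 71 75
f 71 77 70
f 77 76 68
f 76 73 72
f 73 67 74
f 69 75 70
f 69 70 68
f 69 68 72
f 69 72 74
f 69 74 75
f 70 75 71
f 68 70 77
f 72 68 76
f 74 72 73
f 75 74 67



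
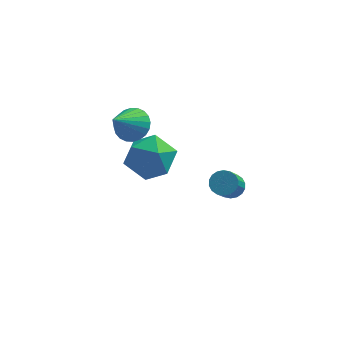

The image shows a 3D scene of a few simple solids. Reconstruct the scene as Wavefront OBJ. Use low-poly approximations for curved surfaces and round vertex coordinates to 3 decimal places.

v 0.789 -3.155 -1.992
v 1.336 -3.271 -2.004
v 1.139 -4.321 -0.881
v 0.591 -4.205 -0.868
v 1.322 -3.088 -1.835
v 1.125 -4.138 -0.712
v 1.202 -2.918 -1.698
v 1.005 -3.968 -0.575
v 1.001 -2.796 -1.618
v 0.803 -3.845 -0.495
v 0.757 -2.744 -1.613
v 0.56 -3.794 -0.49
v 0.52 -2.774 -1.682
v 0.322 -3.823 -0.559
v 0.335 -2.879 -1.813
v 0.138 -3.929 -0.69
v 0.241 -3.039 -1.979
v 0.044 -4.089 -0.856
v 0.255 -3.222 -2.148
v 0.058 -4.272 -1.025
v 0.375 -3.392 -2.285
v 0.178 -4.442 -1.162
v 0.577 -3.515 -2.365
v 0.379 -4.564 -1.242
v 0.82 -3.566 -2.37
v 0.623 -4.616 -1.247
v 1.058 -3.537 -2.301
v 0.86 -4.586 -1.178
v 1.242 -3.431 -2.17
v 1.045 -4.481 -1.047
v -3.514 1.245 -2.469
v -3.063 1.619 -1.881
v -4.146 0.215 -1.331
v -3.336 1.794 -1.873
v -3.635 1.886 -1.956
v -3.916 1.88 -2.118
v -4.135 1.778 -2.332
v -4.26 1.594 -2.568
v -4.272 1.357 -2.788
v -4.168 1.103 -2.96
v -3.964 0.871 -3.058
v -3.692 0.695 -3.065
v -3.393 0.604 -2.982
v -3.112 0.609 -2.821
v -2.892 0.712 -2.606
v -2.767 0.896 -2.37
v -2.756 1.132 -2.15
v -2.86 1.386 -1.978
v -3.464 1.298 -3.56
v -2.351 1.584 -3.864
v -3.049 -0.564 -3.796
v -1.936 -0.278 -4.1
v -2.305 -0.122 -2.981
v -2.561 1.028 -2.836
v -2.839 -0.008 -4.824
v -3.095 1.142 -4.679
v -1.965 0.777 -4.646
v -1.635 0.706 -3.507
v -3.765 0.314 -4.153
v -3.435 0.243 -3.014
f 2 1 5
f 2 5 3
f 3 5 6
f 3 6 4
f 5 1 7
f 5 7 6
f 6 7 8
f 6 8 4
f 7 1 9
f 7 9 8
f 8 9 10
f 8 10 4
f 9 1 11
f 9 11 10
f 10 11 12
f 10 12 4
f 11 1 13
f 11 13 12
f 12 13 14
f 12 14 4
f 13 1 15
f 13 15 14
f 14 15 16
f 14 16 4
f 15 1 17
f 15 17 16
f 16 17 18
f 16 18 4
f 17 1 19
f 17 19 18
f 18 19 20
f 18 20 4
f 19 1 21
f 19 21 20
f 20 21 22
f 20 22 4
f 21 1 23
f 21 23 22
f 22 23 24
f 22 24 4
f 23 1 25
f 23 25 24
f 24 25 26
f 24 26 4
f 25 1 27
f 25 27 26
f 26 27 28
f 26 28 4
f 27 1 29
f 27 29 28
f 28 29 30
f 28 30 4
f 29 1 2
f 29 2 30
f 30 2 3
f 30 3 4
f 32 31 34
f 32 34 33
f 34 31 35
f 34 35 33
f 35 31 36
f 35 36 33
f 36 31 37
f 36 37 33
f 37 31 38
f 37 38 33
f 38 31 39
f 38 39 33
f 39 31 40
f 39 40 33
f 40 31 41
f 40 41 33
f 41 31 42
f 41 42 33
f 42 31 43
f 42 43 33
f 43 31 44
f 43 44 33
f 44 31 45
f 44 45 33
f 45 31 46
f 45 46 33
f 46 31 47
f 46 47 33
f 47 31 48
f 47 48 33
f 48 31 32
f 48 32 33
f 49 60 54
f 49 54 50
f 49 50 56
f 49 56 59
f 49 59 60
f 50 54 58
f 54 60 53
f 60 59 51
f 59 56 55
f 56 50 57
f 52 58 53
f 52 53 51
f 52 51 55
f 52 55 57
f 52 57 58
f 53 58 54
f 51 53 60
f 55 51 59
f 57 55 56
f 58 57 50



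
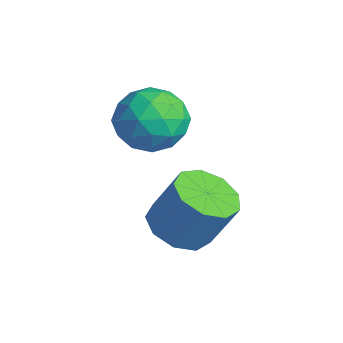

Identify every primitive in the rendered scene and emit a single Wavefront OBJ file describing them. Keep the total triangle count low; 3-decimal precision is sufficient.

v -2.062 -1.124 0.277
v -1.362 -1.843 0.933
v -2.518 -2.617 -0.873
v -1.818 -3.336 -0.217
v -2.834 -2.903 0.247
v -2.553 -1.98 0.958
v -1.327 -2.48 -0.898
v -1.046 -1.557 -0.187
v -0.908 -2.681 0.207
v -1.84 -2.942 0.914
v -2.04 -1.518 -0.854
v -2.972 -1.779 -0.147
v -1.672 -1.352 0.706
v -2.208 -3.108 -0.646
v -2.805 -2.853 -0.374
v -2.394 -3.276 0.012
v -2.372 -1.433 0.721
v -1.961 -1.855 1.107
v -2.826 -2.478 0.703
v -1.919 -2.605 -1.047
v -1.508 -3.027 -0.661
v -1.486 -1.184 0.048
v -1.075 -1.607 0.434
v -1.054 -1.982 -0.643
v -0.994 -2.268 0.665
v -1.262 -3.145 -0.012
v -0.973 -2.642 -0.412
v -0.808 -2.1 0.007
v -1.542 -2.421 1.081
v -1.809 -3.299 0.404
v -2.407 -3.044 0.677
v -2.241 -2.502 1.095
v -1.275 -2.914 0.654
v -2.071 -1.161 -0.344
v -2.338 -2.039 -1.021
v -1.639 -1.958 -1.035
v -1.473 -1.416 -0.617
v -2.618 -1.315 0.072
v -2.886 -2.192 -0.605
v -3.072 -2.36 0.053
v -2.907 -1.818 0.472
v -2.605 -1.546 -0.594
v 0.121 -2.323 -3.153
v 1.117 -2.249 -3.509
v 1.635 -1.603 -1.922
v 0.639 -1.677 -1.567
v 0.759 -1.632 -3.643
v 1.278 -0.987 -2.056
v 0.103 -1.339 -3.548
v 0.622 -0.693 -1.961
v -0.545 -1.506 -3.268
v -0.026 -0.86 -1.681
v -0.881 -2.055 -2.935
v -0.363 -1.409 -1.348
v -0.749 -2.729 -2.704
v -0.23 -2.084 -1.117
v -0.21 -3.213 -2.683
v 0.309 -2.568 -1.096
v 0.484 -3.281 -2.883
v 1.003 -2.635 -1.296
v 1.008 -2.9 -3.209
v 1.527 -2.254 -1.622
f 1 38 17
f 38 12 41
f 17 41 6
f 38 41 17
f 1 17 13
f 17 6 18
f 13 18 2
f 17 18 13
f 1 13 22
f 13 2 23
f 22 23 8
f 13 23 22
f 1 22 34
f 22 8 37
f 34 37 11
f 22 37 34
f 1 34 38
f 34 11 42
f 38 42 12
f 34 42 38
f 2 18 29
f 18 6 32
f 29 32 10
f 18 32 29
f 6 41 19
f 41 12 40
f 19 40 5
f 41 40 19
f 12 42 39
f 42 11 35
f 39 35 3
f 42 35 39
f 11 37 36
f 37 8 24
f 36 24 7
f 37 24 36
f 8 23 28
f 23 2 25
f 28 25 9
f 23 25 28
f 4 30 16
f 30 10 31
f 16 31 5
f 30 31 16
f 4 16 14
f 16 5 15
f 14 15 3
f 16 15 14
f 4 14 21
f 14 3 20
f 21 20 7
f 14 20 21
f 4 21 26
f 21 7 27
f 26 27 9
f 21 27 26
f 4 26 30
f 26 9 33
f 30 33 10
f 26 33 30
f 5 31 19
f 31 10 32
f 19 32 6
f 31 32 19
f 3 15 39
f 15 5 40
f 39 40 12
f 15 40 39
f 7 20 36
f 20 3 35
f 36 35 11
f 20 35 36
f 9 27 28
f 27 7 24
f 28 24 8
f 27 24 28
f 10 33 29
f 33 9 25
f 29 25 2
f 33 25 29
f 44 43 47
f 44 47 45
f 45 47 48
f 45 48 46
f 47 43 49
f 47 49 48
f 48 49 50
f 48 50 46
f 49 43 51
f 49 51 50
f 50 51 52
f 50 52 46
f 51 43 53
f 51 53 52
f 52 53 54
f 52 54 46
f 53 43 55
f 53 55 54
f 54 55 56
f 54 56 46
f 55 43 57
f 55 57 56
f 56 57 58
f 56 58 46
f 57 43 59
f 57 59 58
f 58 59 60
f 58 60 46
f 59 43 61
f 59 61 60
f 60 61 62
f 60 62 46
f 61 43 44
f 61 44 62
f 62 44 45
f 62 45 46



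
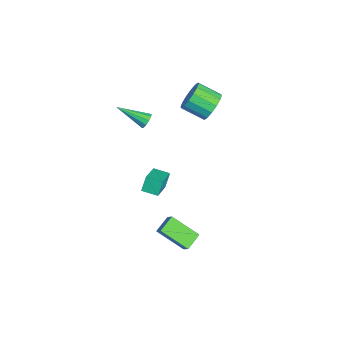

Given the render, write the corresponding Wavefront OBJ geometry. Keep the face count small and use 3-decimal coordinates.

v -2.001 -2.414 -2.151
v -0.584 -3.059 -1.267
v -1.532 -1.563 -2.282
v -0.116 -2.208 -1.398
v -1.624 -2.752 -3.002
v -0.208 -3.397 -2.118
v -1.156 -1.901 -3.133
v 0.261 -2.546 -2.249
v -2.365 0.98 2.673
v -1.743 0.403 2.225
v -2.353 -0.778 2.898
v -2.975 -0.2 3.347
v -1.518 0.529 2.65
v -2.128 -0.651 3.323
v -1.52 0.776 3.081
v -2.13 -0.404 3.754
v -1.749 1.078 3.403
v -2.359 -0.103 4.076
v -2.142 1.354 3.529
v -2.752 0.173 4.203
v -2.596 1.529 3.426
v -3.206 0.349 4.1
v -2.987 1.558 3.122
v -3.597 0.377 3.795
v -3.212 1.431 2.697
v -3.822 0.251 3.37
v -3.21 1.184 2.266
v -3.82 0.004 2.939
v -2.981 0.883 1.944
v -3.591 -0.298 2.617
v -2.588 0.607 1.817
v -3.198 -0.574 2.491
v -2.134 0.431 1.92
v -2.744 -0.749 2.594
v 1.864 -0.771 -4.609
v 1.015 -2.144 -3.551
v 2.379 -0.613 -3.991
v 1.53 -1.985 -2.933
v 2.57 -1.515 -5.007
v 1.721 -2.887 -3.949
v 3.085 -1.356 -4.389
v 2.236 -2.729 -3.331
v -1.444 -2.841 3.022
v -1.115 -2.767 3.405
v -2.116 -4.399 3.898
v -1.382 -2.613 3.474
v -1.672 -2.547 3.37
v -1.875 -2.592 3.133
v -1.913 -2.733 2.854
v -1.772 -2.915 2.639
v -1.506 -3.069 2.57
v -1.216 -3.135 2.673
v -1.013 -3.09 2.91
v -0.974 -2.949 3.19
f 2 4 1
f 5 2 1
f 1 4 3
f 3 5 1
f 2 8 4
f 6 2 5
f 6 8 2
f 4 8 3
f 7 5 3
f 3 8 7
f 7 6 5
f 8 6 7
f 10 9 13
f 10 13 11
f 11 13 14
f 11 14 12
f 13 9 15
f 13 15 14
f 14 15 16
f 14 16 12
f 15 9 17
f 15 17 16
f 16 17 18
f 16 18 12
f 17 9 19
f 17 19 18
f 18 19 20
f 18 20 12
f 19 9 21
f 19 21 20
f 20 21 22
f 20 22 12
f 21 9 23
f 21 23 22
f 22 23 24
f 22 24 12
f 23 9 25
f 23 25 24
f 24 25 26
f 24 26 12
f 25 9 27
f 25 27 26
f 26 27 28
f 26 28 12
f 27 9 29
f 27 29 28
f 28 29 30
f 28 30 12
f 29 9 31
f 29 31 30
f 30 31 32
f 30 32 12
f 31 9 33
f 31 33 32
f 32 33 34
f 32 34 12
f 33 9 10
f 33 10 34
f 34 10 11
f 34 11 12
f 36 38 35
f 39 36 35
f 35 38 37
f 37 39 35
f 36 42 38
f 40 36 39
f 40 42 36
f 38 42 37
f 41 39 37
f 37 42 41
f 41 40 39
f 42 40 41
f 44 43 46
f 44 46 45
f 46 43 47
f 46 47 45
f 47 43 48
f 47 48 45
f 48 43 49
f 48 49 45
f 49 43 50
f 49 50 45
f 50 43 51
f 50 51 45
f 51 43 52
f 51 52 45
f 52 43 53
f 52 53 45
f 53 43 54
f 53 54 45
f 54 43 44
f 54 44 45



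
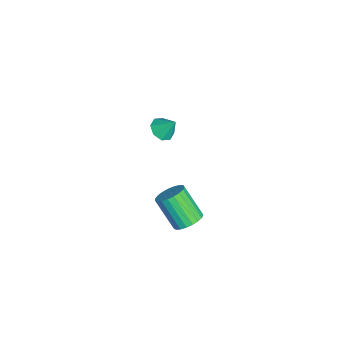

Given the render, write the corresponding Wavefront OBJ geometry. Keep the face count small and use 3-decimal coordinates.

v -2.669 -2.987 -4.247
v -2.176 -3.388 -4.11
v -2.411 -2.393 -3.433
v -2.044 -3.022 -4.42
v -2.278 -2.636 -4.628
v -2.741 -2.455 -4.613
v -3.162 -2.586 -4.383
v -3.295 -2.952 -4.073
v -3.061 -3.339 -3.865
v -2.598 -3.519 -3.881
v 3.341 -1.95 -4.473
v 3.902 -1.789 -4.069
v 3.199 -2.569 -2.783
v 2.639 -2.73 -3.187
v 3.726 -1.556 -4.024
v 3.023 -2.336 -2.738
v 3.483 -1.392 -4.057
v 2.78 -2.172 -2.771
v 3.215 -1.324 -4.162
v 2.512 -2.104 -2.876
v 2.97 -1.365 -4.321
v 2.267 -2.144 -3.035
v 2.788 -1.506 -4.506
v 2.085 -2.286 -3.22
v 2.703 -1.725 -4.685
v 2 -2.504 -3.4
v 2.727 -1.982 -4.828
v 2.024 -2.762 -3.542
v 2.858 -2.234 -4.909
v 2.155 -3.014 -3.623
v 3.073 -2.437 -4.915
v 2.37 -3.216 -3.629
v 3.334 -2.555 -4.844
v 2.631 -3.335 -3.558
v 3.596 -2.569 -4.709
v 2.893 -3.349 -3.423
v 3.814 -2.476 -4.534
v 3.111 -3.256 -3.248
v 3.951 -2.292 -4.347
v 3.248 -3.072 -3.062
v 3.982 -2.049 -4.183
v 3.279 -2.829 -2.897
f 2 1 4
f 2 4 3
f 4 1 5
f 4 5 3
f 5 1 6
f 5 6 3
f 6 1 7
f 6 7 3
f 7 1 8
f 7 8 3
f 8 1 9
f 8 9 3
f 9 1 10
f 9 10 3
f 10 1 2
f 10 2 3
f 12 11 15
f 12 15 13
f 13 15 16
f 13 16 14
f 15 11 17
f 15 17 16
f 16 17 18
f 16 18 14
f 17 11 19
f 17 19 18
f 18 19 20
f 18 20 14
f 19 11 21
f 19 21 20
f 20 21 22
f 20 22 14
f 21 11 23
f 21 23 22
f 22 23 24
f 22 24 14
f 23 11 25
f 23 25 24
f 24 25 26
f 24 26 14
f 25 11 27
f 25 27 26
f 26 27 28
f 26 28 14
f 27 11 29
f 27 29 28
f 28 29 30
f 28 30 14
f 29 11 31
f 29 31 30
f 30 31 32
f 30 32 14
f 31 11 33
f 31 33 32
f 32 33 34
f 32 34 14
f 33 11 35
f 33 35 34
f 34 35 36
f 34 36 14
f 35 11 37
f 35 37 36
f 36 37 38
f 36 38 14
f 37 11 39
f 37 39 38
f 38 39 40
f 38 40 14
f 39 11 41
f 39 41 40
f 40 41 42
f 40 42 14
f 41 11 12
f 41 12 42
f 42 12 13
f 42 13 14



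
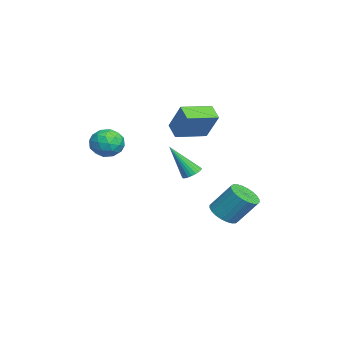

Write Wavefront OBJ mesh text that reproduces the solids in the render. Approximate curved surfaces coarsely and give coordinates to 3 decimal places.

v 0.389 2.263 -3.45
v 1.131 1.877 -3.297
v 1.373 2.892 -1.917
v 0.631 3.277 -2.07
v 1.226 2.125 -3.496
v 1.469 3.14 -2.116
v 1.194 2.394 -3.688
v 1.437 3.408 -2.308
v 1.04 2.642 -3.843
v 1.282 3.657 -2.463
v 0.786 2.833 -3.939
v 1.028 3.848 -2.559
v 0.472 2.937 -3.961
v 0.714 3.952 -2.581
v 0.145 2.939 -3.904
v 0.387 3.953 -2.524
v -0.145 2.837 -3.779
v 0.098 3.852 -2.399
v -0.353 2.648 -3.603
v -0.111 3.663 -2.223
v -0.449 2.4 -3.404
v -0.206 3.415 -2.024
v -0.417 2.132 -3.212
v -0.174 3.146 -1.832
v -0.262 1.883 -3.057
v -0.02 2.898 -1.677
v -0.008 1.692 -2.961
v 0.234 2.707 -1.581
v 0.306 1.588 -2.939
v 0.548 2.603 -1.559
v 0.633 1.587 -2.996
v 0.875 2.601 -1.616
v 0.922 1.688 -3.121
v 1.165 2.703 -1.741
v -1.459 0.728 -1.47
v -0.933 0.559 -1.559
v -1.521 -0.368 0.25
v -0.9 0.74 -1.442
v -0.952 0.92 -1.329
v -1.081 1.07 -1.238
v -1.268 1.169 -1.181
v -1.484 1.2 -1.169
v -1.696 1.16 -1.203
v -1.872 1.054 -1.277
v -1.985 0.898 -1.38
v -2.018 0.716 -1.497
v -1.966 0.537 -1.61
v -1.837 0.386 -1.701
v -1.65 0.288 -1.758
v -1.434 0.256 -1.77
v -1.222 0.297 -1.736
v -1.046 0.403 -1.662
v 2.109 -2.573 2.027
v 2.728 -2.488 1.403
v 2.692 -3.812 2.437
v 3.311 -3.727 1.813
v 3.308 -3.184 2.509
v 2.948 -2.418 2.256
v 2.472 -3.882 1.584
v 2.112 -3.116 1.331
v 2.952 -3.297 1.129
v 3.469 -2.866 1.701
v 1.951 -3.434 2.139
v 2.468 -3.003 2.711
v 2.368 -2.422 1.679
v 3.052 -3.878 2.161
v 3.051 -3.559 2.57
v 3.415 -3.509 2.203
v 2.497 -2.38 2.18
v 2.861 -2.331 1.813
v 3.202 -2.739 2.463
v 2.559 -3.969 2.027
v 2.923 -3.92 1.66
v 2.005 -2.791 1.637
v 2.369 -2.741 1.27
v 2.218 -3.561 1.377
v 2.863 -2.848 1.151
v 3.206 -3.576 1.392
v 2.712 -3.667 1.258
v 2.501 -3.217 1.109
v 3.167 -2.594 1.487
v 3.509 -3.322 1.728
v 3.508 -3.003 2.137
v 3.296 -2.552 1.988
v 3.299 -3.069 1.326
v 1.911 -2.978 2.112
v 2.253 -3.706 2.353
v 2.124 -3.748 1.852
v 1.912 -3.297 1.703
v 2.214 -2.724 2.448
v 2.557 -3.452 2.689
v 2.919 -3.083 2.731
v 2.708 -2.633 2.582
v 2.121 -3.231 2.514
v -0.628 -0.384 1.964
v 0.122 0.195 3.412
v -1.415 1.1 1.778
v -0.665 1.679 3.225
v 0.105 -0.059 1.455
v 0.855 0.52 2.902
v -0.682 1.425 1.268
v 0.068 2.004 2.716
f 2 1 5
f 2 5 3
f 3 5 6
f 3 6 4
f 5 1 7
f 5 7 6
f 6 7 8
f 6 8 4
f 7 1 9
f 7 9 8
f 8 9 10
f 8 10 4
f 9 1 11
f 9 11 10
f 10 11 12
f 10 12 4
f 11 1 13
f 11 13 12
f 12 13 14
f 12 14 4
f 13 1 15
f 13 15 14
f 14 15 16
f 14 16 4
f 15 1 17
f 15 17 16
f 16 17 18
f 16 18 4
f 17 1 19
f 17 19 18
f 18 19 20
f 18 20 4
f 19 1 21
f 19 21 20
f 20 21 22
f 20 22 4
f 21 1 23
f 21 23 22
f 22 23 24
f 22 24 4
f 23 1 25
f 23 25 24
f 24 25 26
f 24 26 4
f 25 1 27
f 25 27 26
f 26 27 28
f 26 28 4
f 27 1 29
f 27 29 28
f 28 29 30
f 28 30 4
f 29 1 31
f 29 31 30
f 30 31 32
f 30 32 4
f 31 1 33
f 31 33 32
f 32 33 34
f 32 34 4
f 33 1 2
f 33 2 34
f 34 2 3
f 34 3 4
f 36 35 38
f 36 38 37
f 38 35 39
f 38 39 37
f 39 35 40
f 39 40 37
f 40 35 41
f 40 41 37
f 41 35 42
f 41 42 37
f 42 35 43
f 42 43 37
f 43 35 44
f 43 44 37
f 44 35 45
f 44 45 37
f 45 35 46
f 45 46 37
f 46 35 47
f 46 47 37
f 47 35 48
f 47 48 37
f 48 35 49
f 48 49 37
f 49 35 50
f 49 50 37
f 50 35 51
f 50 51 37
f 51 35 52
f 51 52 37
f 52 35 36
f 52 36 37
f 53 90 69
f 90 64 93
f 69 93 58
f 90 93 69
f 53 69 65
f 69 58 70
f 65 70 54
f 69 70 65
f 53 65 74
f 65 54 75
f 74 75 60
f 65 75 74
f 53 74 86
f 74 60 89
f 86 89 63
f 74 89 86
f 53 86 90
f 86 63 94
f 90 94 64
f 86 94 90
f 54 70 81
f 70 58 84
f 81 84 62
f 70 84 81
f 58 93 71
f 93 64 92
f 71 92 57
f 93 92 71
f 64 94 91
f 94 63 87
f 91 87 55
f 94 87 91
f 63 89 88
f 89 60 76
f 88 76 59
f 89 76 88
f 60 75 80
f 75 54 77
f 80 77 61
f 75 77 80
f 56 82 68
f 82 62 83
f 68 83 57
f 82 83 68
f 56 68 66
f 68 57 67
f 66 67 55
f 68 67 66
f 56 66 73
f 66 55 72
f 73 72 59
f 66 72 73
f 56 73 78
f 73 59 79
f 78 79 61
f 73 79 78
f 56 78 82
f 78 61 85
f 82 85 62
f 78 85 82
f 57 83 71
f 83 62 84
f 71 84 58
f 83 84 71
f 55 67 91
f 67 57 92
f 91 92 64
f 67 92 91
f 59 72 88
f 72 55 87
f 88 87 63
f 72 87 88
f 61 79 80
f 79 59 76
f 80 76 60
f 79 76 80
f 62 85 81
f 85 61 77
f 81 77 54
f 85 77 81
f 96 98 95
f 99 96 95
f 95 98 97
f 97 99 95
f 96 102 98
f 100 96 99
f 100 102 96
f 98 102 97
f 101 99 97
f 97 102 101
f 101 100 99
f 102 100 101



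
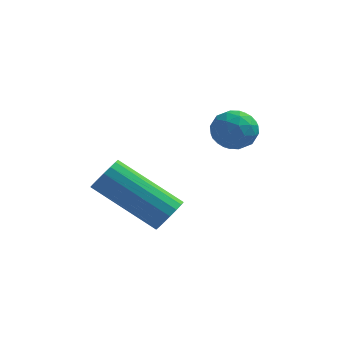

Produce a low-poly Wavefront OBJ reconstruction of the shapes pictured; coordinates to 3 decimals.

v 1.948 -3.847 -3.106
v 2.16 -4.135 -2.689
v 0.424 -3.742 -1.536
v 0.212 -3.453 -1.954
v 2.244 -3.89 -2.645
v 0.509 -3.496 -1.492
v 2.261 -3.634 -2.707
v 0.526 -3.241 -1.554
v 2.206 -3.428 -2.861
v 0.471 -3.034 -1.708
v 2.091 -3.317 -3.07
v 0.356 -2.924 -1.918
v 1.944 -3.328 -3.288
v 0.209 -2.934 -2.136
v 1.798 -3.457 -3.465
v 0.063 -3.064 -2.312
v 1.686 -3.676 -3.559
v -0.05 -3.283 -2.406
v 1.634 -3.934 -3.549
v -0.102 -3.541 -2.397
v 1.653 -4.172 -3.438
v -0.082 -3.778 -2.286
v 1.741 -4.335 -3.251
v 0.005 -3.942 -2.099
v 1.875 -4.387 -3.031
v 0.14 -3.993 -1.878
v 2.026 -4.314 -2.828
v 0.291 -3.921 -1.675
v 2.992 -0.231 -2.063
v 3.441 -0.109 -1.549
v 2.879 -1.291 -1.711
v 3.328 -1.169 -1.197
v 2.701 -0.872 -1.188
v 2.771 -0.216 -1.405
v 3.549 -1.184 -1.855
v 3.619 -0.528 -2.072
v 3.786 -0.697 -1.42
v 3.262 -0.505 -1.008
v 3.058 -0.895 -2.252
v 2.534 -0.703 -1.84
v 3.226 -0.077 -1.837
v 3.094 -1.323 -1.423
v 2.725 -1.149 -1.418
v 2.989 -1.077 -1.116
v 2.832 -0.14 -1.752
v 3.097 -0.068 -1.45
v 2.662 -0.517 -1.238
v 3.223 -1.332 -1.81
v 3.488 -1.26 -1.508
v 3.331 -0.323 -2.144
v 3.595 -0.251 -1.842
v 3.658 -0.883 -2.022
v 3.693 -0.351 -1.459
v 3.627 -0.974 -1.252
v 3.756 -0.983 -1.639
v 3.797 -0.597 -1.767
v 3.385 -0.237 -1.217
v 3.319 -0.861 -1.01
v 2.95 -0.686 -1.004
v 2.991 -0.301 -1.132
v 3.588 -0.583 -1.141
v 3.001 -0.539 -2.25
v 2.935 -1.163 -2.043
v 3.329 -1.099 -2.128
v 3.37 -0.714 -2.256
v 2.693 -0.426 -2.008
v 2.627 -1.049 -1.801
v 2.523 -0.803 -1.493
v 2.564 -0.417 -1.621
v 2.732 -0.817 -2.119
f 2 1 5
f 2 5 3
f 3 5 6
f 3 6 4
f 5 1 7
f 5 7 6
f 6 7 8
f 6 8 4
f 7 1 9
f 7 9 8
f 8 9 10
f 8 10 4
f 9 1 11
f 9 11 10
f 10 11 12
f 10 12 4
f 11 1 13
f 11 13 12
f 12 13 14
f 12 14 4
f 13 1 15
f 13 15 14
f 14 15 16
f 14 16 4
f 15 1 17
f 15 17 16
f 16 17 18
f 16 18 4
f 17 1 19
f 17 19 18
f 18 19 20
f 18 20 4
f 19 1 21
f 19 21 20
f 20 21 22
f 20 22 4
f 21 1 23
f 21 23 22
f 22 23 24
f 22 24 4
f 23 1 25
f 23 25 24
f 24 25 26
f 24 26 4
f 25 1 27
f 25 27 26
f 26 27 28
f 26 28 4
f 27 1 2
f 27 2 28
f 28 2 3
f 28 3 4
f 29 66 45
f 66 40 69
f 45 69 34
f 66 69 45
f 29 45 41
f 45 34 46
f 41 46 30
f 45 46 41
f 29 41 50
f 41 30 51
f 50 51 36
f 41 51 50
f 29 50 62
f 50 36 65
f 62 65 39
f 50 65 62
f 29 62 66
f 62 39 70
f 66 70 40
f 62 70 66
f 30 46 57
f 46 34 60
f 57 60 38
f 46 60 57
f 34 69 47
f 69 40 68
f 47 68 33
f 69 68 47
f 40 70 67
f 70 39 63
f 67 63 31
f 70 63 67
f 39 65 64
f 65 36 52
f 64 52 35
f 65 52 64
f 36 51 56
f 51 30 53
f 56 53 37
f 51 53 56
f 32 58 44
f 58 38 59
f 44 59 33
f 58 59 44
f 32 44 42
f 44 33 43
f 42 43 31
f 44 43 42
f 32 42 49
f 42 31 48
f 49 48 35
f 42 48 49
f 32 49 54
f 49 35 55
f 54 55 37
f 49 55 54
f 32 54 58
f 54 37 61
f 58 61 38
f 54 61 58
f 33 59 47
f 59 38 60
f 47 60 34
f 59 60 47
f 31 43 67
f 43 33 68
f 67 68 40
f 43 68 67
f 35 48 64
f 48 31 63
f 64 63 39
f 48 63 64
f 37 55 56
f 55 35 52
f 56 52 36
f 55 52 56
f 38 61 57
f 61 37 53
f 57 53 30
f 61 53 57



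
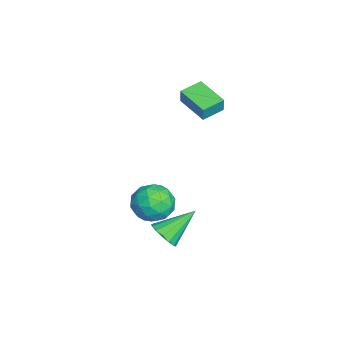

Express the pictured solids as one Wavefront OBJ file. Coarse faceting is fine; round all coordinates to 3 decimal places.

v -3.631 1.122 2.32
v -3.377 1.134 3.194
v -4.385 2.084 2.527
v -4.131 2.096 3.4
v -2.309 2.244 1.92
v -2.055 2.256 2.793
v -3.063 3.206 2.126
v -2.809 3.218 3
v 1.539 0.501 -3.553
v 1.952 0.174 -2.886
v 0.761 1.979 -2.347
v 2.232 0.465 -3.062
v 2.325 0.765 -3.37
v 2.209 0.995 -3.726
v 1.912 1.092 -4.037
v 1.516 1.031 -4.217
v 1.125 0.828 -4.22
v 0.846 0.537 -4.044
v 0.752 0.237 -3.737
v 0.869 0.007 -3.38
v 1.165 -0.09 -3.07
v 1.562 -0.029 -2.889
v -1.684 0.89 -3.722
v -1.034 0.69 -2.761
v -1.546 -0.95 -4.199
v -0.896 -1.15 -3.238
v -2.039 -0.886 -3.131
v -2.124 0.251 -2.837
v -0.456 -0.511 -4.123
v -0.541 0.626 -3.829
v -0.275 -0.176 -3.009
v -1.253 -0.408 -2.396
v -1.327 0.148 -4.564
v -2.305 -0.084 -3.951
v -1.371 0.951 -3.2
v -1.209 -1.211 -3.76
v -1.881 -1.056 -3.698
v -1.499 -1.174 -3.133
v -2.012 0.693 -3.244
v -1.63 0.575 -2.679
v -2.22 -0.351 -2.897
v -0.95 -0.835 -4.281
v -0.568 -0.953 -3.716
v -1.081 0.914 -3.827
v -0.699 0.796 -3.262
v -0.36 0.091 -4.063
v -0.543 0.325 -2.78
v -0.462 -0.757 -3.061
v -0.203 -0.381 -3.581
v -0.253 0.288 -3.408
v -1.118 0.188 -2.42
v -1.037 -0.893 -2.7
v -1.709 -0.738 -2.638
v -1.759 -0.07 -2.465
v -0.672 -0.321 -2.566
v -1.543 0.633 -4.26
v -1.462 -0.448 -4.54
v -0.821 -0.19 -4.495
v -0.871 0.478 -4.322
v -2.118 0.497 -3.899
v -2.037 -0.585 -4.18
v -2.327 -0.548 -3.552
v -2.377 0.121 -3.379
v -1.908 0.061 -4.394
f 2 4 1
f 5 2 1
f 1 4 3
f 3 5 1
f 2 8 4
f 6 2 5
f 6 8 2
f 4 8 3
f 7 5 3
f 3 8 7
f 7 6 5
f 8 6 7
f 10 9 12
f 10 12 11
f 12 9 13
f 12 13 11
f 13 9 14
f 13 14 11
f 14 9 15
f 14 15 11
f 15 9 16
f 15 16 11
f 16 9 17
f 16 17 11
f 17 9 18
f 17 18 11
f 18 9 19
f 18 19 11
f 19 9 20
f 19 20 11
f 20 9 21
f 20 21 11
f 21 9 22
f 21 22 11
f 22 9 10
f 22 10 11
f 23 60 39
f 60 34 63
f 39 63 28
f 60 63 39
f 23 39 35
f 39 28 40
f 35 40 24
f 39 40 35
f 23 35 44
f 35 24 45
f 44 45 30
f 35 45 44
f 23 44 56
f 44 30 59
f 56 59 33
f 44 59 56
f 23 56 60
f 56 33 64
f 60 64 34
f 56 64 60
f 24 40 51
f 40 28 54
f 51 54 32
f 40 54 51
f 28 63 41
f 63 34 62
f 41 62 27
f 63 62 41
f 34 64 61
f 64 33 57
f 61 57 25
f 64 57 61
f 33 59 58
f 59 30 46
f 58 46 29
f 59 46 58
f 30 45 50
f 45 24 47
f 50 47 31
f 45 47 50
f 26 52 38
f 52 32 53
f 38 53 27
f 52 53 38
f 26 38 36
f 38 27 37
f 36 37 25
f 38 37 36
f 26 36 43
f 36 25 42
f 43 42 29
f 36 42 43
f 26 43 48
f 43 29 49
f 48 49 31
f 43 49 48
f 26 48 52
f 48 31 55
f 52 55 32
f 48 55 52
f 27 53 41
f 53 32 54
f 41 54 28
f 53 54 41
f 25 37 61
f 37 27 62
f 61 62 34
f 37 62 61
f 29 42 58
f 42 25 57
f 58 57 33
f 42 57 58
f 31 49 50
f 49 29 46
f 50 46 30
f 49 46 50
f 32 55 51
f 55 31 47
f 51 47 24
f 55 47 51

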